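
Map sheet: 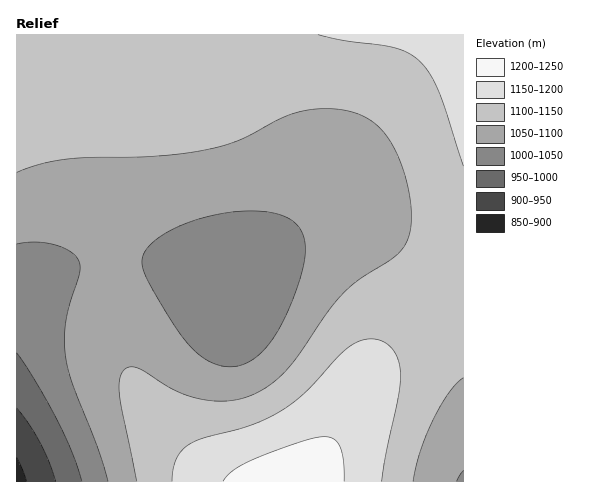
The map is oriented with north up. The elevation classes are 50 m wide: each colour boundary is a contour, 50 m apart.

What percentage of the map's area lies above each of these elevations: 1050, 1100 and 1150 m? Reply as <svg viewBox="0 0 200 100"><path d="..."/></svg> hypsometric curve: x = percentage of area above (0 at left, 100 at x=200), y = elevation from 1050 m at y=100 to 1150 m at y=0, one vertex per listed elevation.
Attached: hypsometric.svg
<svg viewBox="0 0 200 100"><path d="M167 100l-66-50-78-50"/></svg>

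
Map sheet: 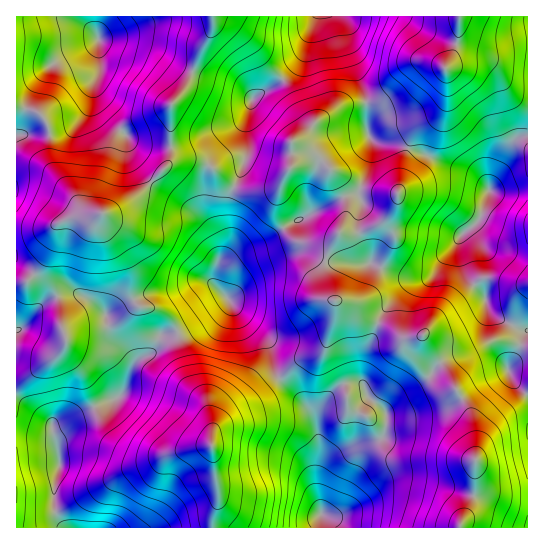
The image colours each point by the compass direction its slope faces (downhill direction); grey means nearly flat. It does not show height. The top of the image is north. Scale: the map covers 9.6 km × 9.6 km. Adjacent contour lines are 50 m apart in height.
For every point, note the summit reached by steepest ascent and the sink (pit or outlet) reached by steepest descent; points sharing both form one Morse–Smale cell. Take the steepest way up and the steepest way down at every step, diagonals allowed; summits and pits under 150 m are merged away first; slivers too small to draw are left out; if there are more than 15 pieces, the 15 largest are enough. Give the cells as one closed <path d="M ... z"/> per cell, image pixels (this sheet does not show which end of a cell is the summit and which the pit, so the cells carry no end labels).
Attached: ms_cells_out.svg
<path d="M313 156l-12 3-16 15-8 21-1 18 7 14 14 14 29 6 10-8-9 16-3 10 3 22 4 11 4 3 0 16-11 33-9 6-17 5-18 18 25 26 10 19 4-14 5-8 14-15 9-4 15 1 6 13 19 17-2 17-4 8-35 12-12 6-9 9-6 19 2 42 206 1 0-35-30 0-11-4-7-7-3-7 0-34-5-27-24-43-20-25-3-9-15 2-7-2-12-9-27-11-13-12-7-3 16-2 6-3 7-8 23-50-4-21 6-16 0-8-39-6-28-19-11-10z"/><path d="M191 160l-14 0-7 3-27 28-29 20-13 2-7 4-20 0-15 6-4 7 0 8-4 12-14 21-10 10-11 2 1 149 36 4-1-9 2-2 64-28 6-7 8-24 23-17 6-14 13-2 15-6 39-29-13-13-2-8 4-14 12-18 2-10-3-13 0-19 5-17-24-21z"/><path d="M227 299l-38 28-15 6-13 2-6 14-23 17-8 24-6 7-64 28-2 2 2 12-4-4-34-2 1 95 195-1 1-13 6-15-7-49 1-20 20-21 25-13 21-18-12-37-22-20z"/><path d="M409 148l-6 17-6 37-6 16 0 8 4 8-4 15-22 44-10 7-16 2 7 3 13 12 27 11 12 9 7 2 15-2 3 9 20 25 24 43 5 27 0 34 3 7 7 7 11 4 30 0 1-98-13-12-7-12 0-4 11-17 4-15 4-4-26-11-12-9-4-14-18-22-8-22 0-14 20-18 10-31-4-7-11-10-25-8z"/><path d="M213 16l-118 1 0 10 4 11 1 32-7 13-5 26-5 8-17 14-20 4-30 0 1 148 10-2 10-10 14-21 4-12 0-8 4-7 15-6 20 0 25-9 24-17 25-26 3-7 0-52 18-25 11-30 11-17 2-8z"/><path d="M279 379l-25 20-21 10-20 21-1 20 7 49-6 15 0 14 108 0 0-19-2-10 0-14 6-19 13-11 17-8 20-6 9-6 3-21-19-17-6-13-15-1-10 4-18 23-3 11 1 8-8-19-10-13z"/><path d="M339 16l-22 0-18 46-24 23-23 14-5 22 0 33-7 21-5 10 2 3 8 3 21 0 11-3 11-18 9-9 6-4 10-1 6 3 11 10 28 19 19 4 22 1 4-28 5-16-14-5-17-1-8-6-2-7-2-36-18-49-3-23z"/><path d="M279 185l-13 6-21 0-12-4-5 16 0 19 3 13-2 10-12 18-4 14 2 8 13 13 7 11 32 32 6 25 6 13 19-18 17-5 9-6 11-33 0-16-6-6-5-20 1-16 8-17-7 5-7 0-22-6-10-8-11-20z"/><path d="M315 16l-102 1-2 17-11 17-11 30-18 25-1 57 7-3 14 0 15 4 21 19 8 3 12-32 0-33 4-19 4-6 20-11 24-23 6-13z"/><path d="M527 16l-67 1-3 26-12 24 0 36-4 8-7 8-11 5-8 9-7 13 2 3 39 16 22 7 7 4 11 13 2-2 20-42 7-8 10-2z"/><path d="M459 16l-119 1 5 9 2 19 18 49 2 36 7 11 33 7 8-15 26-22 6-13-2-31 12-24z"/><path d="M527 136l-9 1-7 8-20 40-12 36-20 18 0 14 5 17 5 9 16 18 4 14 12 9 26 11-4 4-4 15-11 17 4 12 14 16 2-1z"/><path d="M94 16l-78 1 1 118 29 0 20-4 7-4 15-18 5-26 7-13-1-32-4-11z"/>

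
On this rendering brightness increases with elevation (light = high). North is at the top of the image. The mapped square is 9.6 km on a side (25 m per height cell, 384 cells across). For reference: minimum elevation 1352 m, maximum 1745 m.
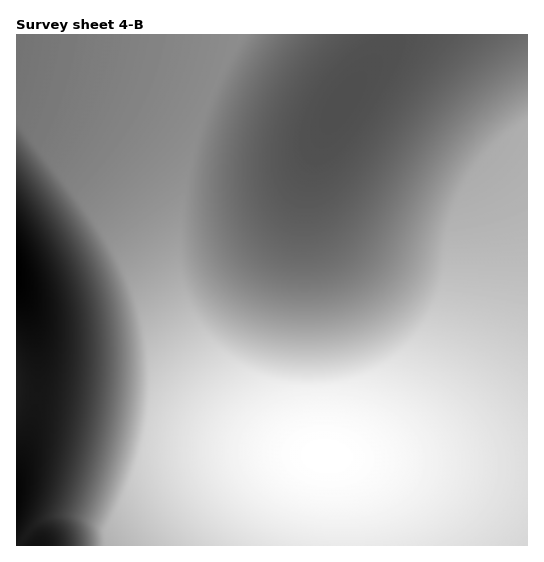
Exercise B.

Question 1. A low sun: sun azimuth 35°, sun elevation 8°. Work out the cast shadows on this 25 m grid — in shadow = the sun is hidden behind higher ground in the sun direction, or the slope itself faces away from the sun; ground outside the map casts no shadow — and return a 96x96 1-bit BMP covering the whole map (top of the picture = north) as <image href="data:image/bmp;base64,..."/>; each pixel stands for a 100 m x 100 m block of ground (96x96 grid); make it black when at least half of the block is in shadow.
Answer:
<image width="96" height="96" href="data:image/bmp;base64,Qk2+BAAAAAAAAD4AAAAoAAAAYAAAAGAAAAABAAEAAAAAAIAEAAATCwAAEwsAAAIAAAAAAAAA////AAAAAAAD/wAAAAAAAAAAAAAD/4AAAAAAAAAAAAAD/wAAAAAAAAAAAAAD/wAAAAAAAAAAAAAD/AAAAAAAAAAAAAAA4AAAAAAAAAAAAAAAAAAAAAAAAAAAAAAAAAAAAAAAAAAAAAAAAAAAAAAAAAAAAAAAAAAAAAAAAAAAAAAAAAAAAAAAAAAAAAAAAAAAAAAAAAAAAAAAAAAAAAAAAAAAAAAAAAAAAAAAAAAAAAAAAAAAAAAAAAAAAAAAAAAAAAAAAAAAAAAAAAAAAAAAAAAAAAAAAAAAAAAAAAAAAAAAAAAAAAAAAAAAAAAAAAAAAAAAAAAAAAAAAAAAAAAAAAAAAAAAAAAAAAAAAAAAAAAAAAAAAAAAAAAAAAAAAAAAAAAAAAAAAAAAAAAAAAAAAAAAAAAAAAAAAAAAAAAAAAAAAAAAAAAAAAAAAAAAAAAAAAAAAAAAAAAAAAAAAAAAAAAAAAAAAAAAAAAAAAAAAAAAAAAAAAAAAAAAAAAAAAAAAAAAAAAAAAAAAAAAAAAAAAAAAAAAAAAAAAAAAAAAAAAAAAAAAAAAAAAAAAAAAAMAAAAAAAAAAAAAAAcAAAAAAAAAAAAAAA8AAAAAAAAAAAAAAB8AAAAAAAAAAAAAAD8AAAAAAAAAAAAAAH4AAAAAAAAAAAAAAP4AAAAAAAAAAAAAAf4AAAAAAAAAAAAAA/4AAAAAAAAAAAAAB/wAAAAAAAAAAAAAD/wAAAAAAAAAAAAAH/wAAAAAAAAAAAAAH/gAAAAAAAAAAAAAP/gAAAAAAAAAAAAAf/gAAAAAAAAAAAAA//AAAAAAAAAAAAAB//AAAAAAAAAAAAAD/+AAAAAAAAAAAAAH/+AAAAAAAAAAAAAH/8AAAAAAAAAAAAAP/8AAAAAAAAAAAAAf/4AAAAAAAAAAAAA//wAAAAAAAAAAAAB//wAAAAAAAAAAAAB//gAAAAAAAAAAAAD//AAAAAAAAAAAAAD//AAAAAAAAAAAAAD/+AAAAAAAAAAAAAD/8AAAAAAAAAAAAAD/8AAAAAAAAAAAAAD/4AAAAAAAAAAAAAD/wAAAAAAAAAAAAAD/gAAAAAAAAAAAAAD/AAAAAAAAAAAAAAD/AAAAAAAAAAAAAAD+AAAAAAAAAAAAAAD8AAAAAAAAAAAAAAD4AAAAAAAAAAAAAADwAAAAAAAAAAAAAADwAAAAAAAAAAAAAADgAAAAAAAAAAAAAADAAAAAAAAAAAAAAACAAAAAAAAAAAAAAACAAAAAAAAAAAAAAAAAAAAAAAAAAAAAAAAAAAAAAAAAAAAAAAAAAAAAAAAAAAAAAAAAAAAAAAAAAAAAAAAAAAAAAAAAAAAAAAAAAAAAAAAAAAAAAAAAAAAAAAAAAAAAAAAAAAAAAAAAAAAAAAAAAAAAAAAAAAAAAAAAAAAAAAAAAAAAAAAAAAAAAAAAAAAAAAAAAAAAAAAAAAAAAAAAAAAAAAAAAAAAAAAAAAAAAAAAAAAAAAAAAAAAAAAAAAAAAAAAAAAAAAAAAAAAAAAAAAAAAAAAAAAAAAA="/>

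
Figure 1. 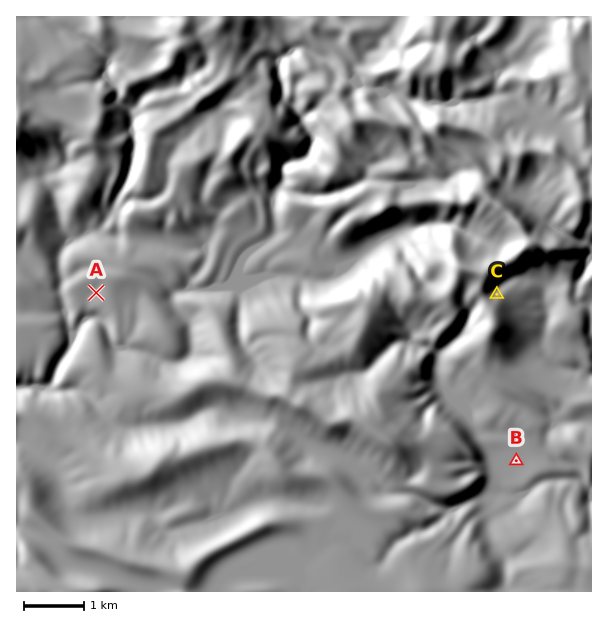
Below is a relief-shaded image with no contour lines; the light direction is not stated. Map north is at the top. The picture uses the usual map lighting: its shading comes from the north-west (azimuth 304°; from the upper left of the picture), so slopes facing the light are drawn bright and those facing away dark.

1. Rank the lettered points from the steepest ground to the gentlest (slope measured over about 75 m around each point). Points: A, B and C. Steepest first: C A B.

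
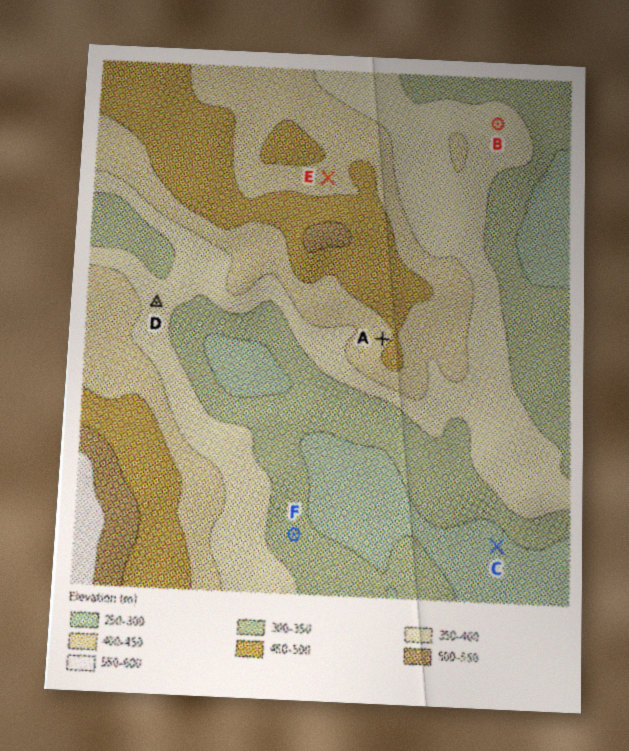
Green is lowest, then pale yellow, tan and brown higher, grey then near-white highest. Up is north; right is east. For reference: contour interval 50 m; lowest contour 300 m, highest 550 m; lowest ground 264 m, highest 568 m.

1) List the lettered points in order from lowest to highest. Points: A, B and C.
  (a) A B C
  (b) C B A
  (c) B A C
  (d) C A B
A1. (b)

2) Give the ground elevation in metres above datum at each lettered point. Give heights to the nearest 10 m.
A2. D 380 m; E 440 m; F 320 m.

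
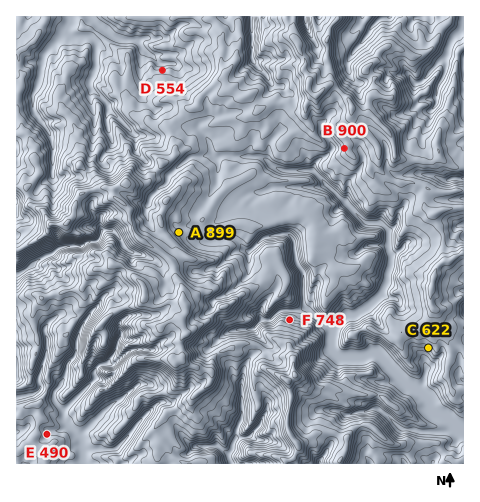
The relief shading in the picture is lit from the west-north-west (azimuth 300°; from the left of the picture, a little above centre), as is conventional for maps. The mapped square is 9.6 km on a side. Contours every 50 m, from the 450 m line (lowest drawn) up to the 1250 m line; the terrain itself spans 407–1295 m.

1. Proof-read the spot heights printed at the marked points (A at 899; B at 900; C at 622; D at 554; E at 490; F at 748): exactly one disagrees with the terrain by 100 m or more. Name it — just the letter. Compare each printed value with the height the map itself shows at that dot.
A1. F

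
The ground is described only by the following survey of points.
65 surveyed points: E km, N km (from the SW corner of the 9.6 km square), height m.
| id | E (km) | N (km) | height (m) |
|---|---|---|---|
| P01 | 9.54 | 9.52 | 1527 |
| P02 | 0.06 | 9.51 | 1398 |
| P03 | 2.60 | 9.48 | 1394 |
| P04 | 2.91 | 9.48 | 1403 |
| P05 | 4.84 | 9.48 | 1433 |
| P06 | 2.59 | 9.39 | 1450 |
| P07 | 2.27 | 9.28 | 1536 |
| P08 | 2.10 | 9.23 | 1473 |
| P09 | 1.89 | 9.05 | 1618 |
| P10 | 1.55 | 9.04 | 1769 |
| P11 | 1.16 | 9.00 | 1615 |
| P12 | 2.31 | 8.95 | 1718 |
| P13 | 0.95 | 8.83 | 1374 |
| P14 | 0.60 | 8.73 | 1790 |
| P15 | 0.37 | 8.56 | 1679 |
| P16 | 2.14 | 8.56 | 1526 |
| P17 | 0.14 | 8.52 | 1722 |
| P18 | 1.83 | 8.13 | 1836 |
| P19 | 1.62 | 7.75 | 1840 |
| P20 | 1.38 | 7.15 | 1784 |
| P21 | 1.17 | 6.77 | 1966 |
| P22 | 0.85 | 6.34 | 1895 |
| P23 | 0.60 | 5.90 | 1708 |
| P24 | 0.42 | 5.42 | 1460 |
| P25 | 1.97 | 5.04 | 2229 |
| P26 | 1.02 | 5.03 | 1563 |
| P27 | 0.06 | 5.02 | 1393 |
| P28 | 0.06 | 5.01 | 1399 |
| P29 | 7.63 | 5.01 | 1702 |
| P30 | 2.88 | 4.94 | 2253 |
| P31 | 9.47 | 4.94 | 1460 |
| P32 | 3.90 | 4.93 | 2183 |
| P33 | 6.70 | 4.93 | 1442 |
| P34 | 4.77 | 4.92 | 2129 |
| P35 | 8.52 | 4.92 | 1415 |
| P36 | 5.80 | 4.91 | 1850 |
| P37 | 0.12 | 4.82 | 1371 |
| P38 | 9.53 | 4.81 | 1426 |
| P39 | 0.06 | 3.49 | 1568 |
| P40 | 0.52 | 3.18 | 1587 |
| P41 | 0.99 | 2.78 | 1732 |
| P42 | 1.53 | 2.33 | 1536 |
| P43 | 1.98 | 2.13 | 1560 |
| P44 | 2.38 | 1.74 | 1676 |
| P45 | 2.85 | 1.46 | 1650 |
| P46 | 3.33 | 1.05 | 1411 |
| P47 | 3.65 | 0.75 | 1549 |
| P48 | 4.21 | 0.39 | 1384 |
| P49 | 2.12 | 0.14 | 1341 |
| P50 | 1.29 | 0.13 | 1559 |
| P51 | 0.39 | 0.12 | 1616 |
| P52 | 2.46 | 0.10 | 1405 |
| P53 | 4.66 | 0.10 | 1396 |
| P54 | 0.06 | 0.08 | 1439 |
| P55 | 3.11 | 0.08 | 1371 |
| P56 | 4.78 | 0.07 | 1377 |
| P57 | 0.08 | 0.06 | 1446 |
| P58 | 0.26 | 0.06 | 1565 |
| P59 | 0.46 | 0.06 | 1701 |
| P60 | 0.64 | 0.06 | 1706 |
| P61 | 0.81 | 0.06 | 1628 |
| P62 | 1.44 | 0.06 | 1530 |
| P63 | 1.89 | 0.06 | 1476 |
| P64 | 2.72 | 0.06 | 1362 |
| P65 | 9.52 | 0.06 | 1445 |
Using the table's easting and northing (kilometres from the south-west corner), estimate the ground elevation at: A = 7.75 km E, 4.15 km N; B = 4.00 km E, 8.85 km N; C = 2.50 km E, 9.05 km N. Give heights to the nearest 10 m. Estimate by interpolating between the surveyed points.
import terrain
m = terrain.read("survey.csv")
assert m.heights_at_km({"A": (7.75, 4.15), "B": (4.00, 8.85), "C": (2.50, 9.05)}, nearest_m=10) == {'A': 1650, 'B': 1380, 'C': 1640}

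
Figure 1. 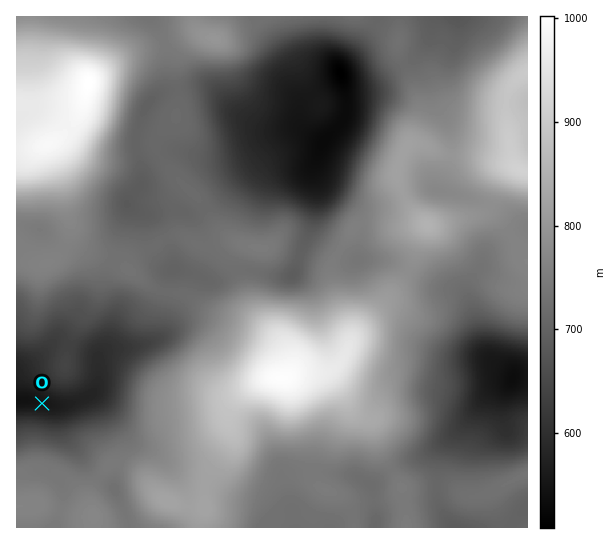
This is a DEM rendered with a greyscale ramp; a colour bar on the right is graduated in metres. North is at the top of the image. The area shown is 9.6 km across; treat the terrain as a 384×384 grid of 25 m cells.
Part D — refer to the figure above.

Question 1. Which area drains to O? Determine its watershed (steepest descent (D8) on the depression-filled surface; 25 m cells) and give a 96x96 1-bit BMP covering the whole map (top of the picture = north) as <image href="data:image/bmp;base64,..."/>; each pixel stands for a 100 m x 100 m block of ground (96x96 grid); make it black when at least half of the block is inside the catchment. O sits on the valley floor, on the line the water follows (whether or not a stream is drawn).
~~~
<image width="96" height="96" href="data:image/bmp;base64,Qk2+BAAAAAAAAD4AAAAoAAAAYAAAAGAAAAABAAEAAAAAAIAEAAATCwAAEwsAAAIAAAAAAAAA////AAAAAAAAAAAAAAAAAAAAAAAAAAAAAAAAAAAAAAAAAAAAAAAAAAAAAAAD/AAAAAAAAAAAAAB//AAD4AAAAAAAAAB//AAf4AAAAAAAAAB//AA/4AAAAAAAAAB//AB/4AAAAAAAAAB//gD/8AAAAAAAAAB//wH/8AAAAAAAAAA//wP/8AAAAAAAAAAH/4f/+AAAAAAAAAAH/////AAAAAAAAAAH/////gAAAAAAAAAH/////wAAAAAAAAAH/////4AAAAAAAAAH/////4AAAAAAAAAH/////4AAAAAAAAAH/////wAAAAAAAAAH/////wAAAAAAAAAH/////wAAAAAAAAAH/////wAAAAAAAAAH/////wAAAAAAAAAH/////4AAAAAAAAAB/////8AAAAAAAAAB/////+AAAAAAAAAB//////AAAAAAAAAA//////wAAAAAAAAA///////gAAAAAAAAf//////gAAAAAAAAf//////gAAAAAAAAf//////gAAAAAAAAf//////gAAAAAAAAP//////gAAAAAAAAP//////gAAAAAAAAP//////AAAAAAAAAH/////+AAAAAAAAAH/////8AAAAAAAAAD/////4AAAAAAAAAB/////wAAAAAAAAAA/////gAAAAAAAAAAf////AAAAAAAAAAAf///+AAAAAAAAAAAf///+AAAAAAAAAAAf///8AAAAAAAAAAAf///8AAAAAAAAAAAf///8AAAAAAAAAAAf///4AAAAAAAAAAAf///4AAAAAAAAAAA/f//4AAAAAAAAAAB8P//4AAAAAAAAAADgH//4AAAAAAAAAAGAB//8AAAAAAAAAAMAAfgYAAAAAAAAAAIAAHAAAAAAAAAAAAIAAAAAAAAAAAAAAAAAAAAAAAAAAAAAAAAAAAAAAAAAAAAAAAAAAAAAAAAAAAAAAAAAAAAAAAAAAAAAAAAAAAAAAAAAAAAAAAAAAAAAAAAAAAAAAAAAAAAAAAAAAAAAAAAAAAAAAAAAAAAAAAAAAAAAAAAAAAAAAAAAAAAAAAAAAAAAAAAAAAAAAAAAAAAAAAAAAAAAAAAAAAAAAAAAAAAAAAAAAAAAAAAAAAAAAAAAAAAAAAAAAAAAAAAAAAAAAAAAAAAAAAAAAAAAAAAAAAAAAAAAAAAAAAAAAAAAAAAAAAAAAAAAAAAAAAAAAAAAAAAAAAAAAAAAAAAAAAAAAAAAAAAAAAAAAAAAAAAAAAAAAAAAAAAAAAAAAAAAAAAAAAAAAAAAAAAAAAAAAAAAAAAAAAAAAAAAAAAAAAAAAAAAAAAAAAAAAAAAAAAAAAAAAAAAAAAAAAAAAAAAAAAAAAAAAAAAAAAAAAAAAAAAAAAAAAAAAAAAAAAAAAAAAAAAAAAAAAAAAAAAAAAAAAAAAAAAAAAAAAAAAAAAAAAAAAAAAAAAAAAAAAAAAAAAAAAAAAAAAAAAAAAAAAAAAAAAAAAAAAAAAAAAAAAAAAAAAAAAAAAAAAAAAAAAAAAAAAAAAAAAAAAAAAAAAAAAA="/>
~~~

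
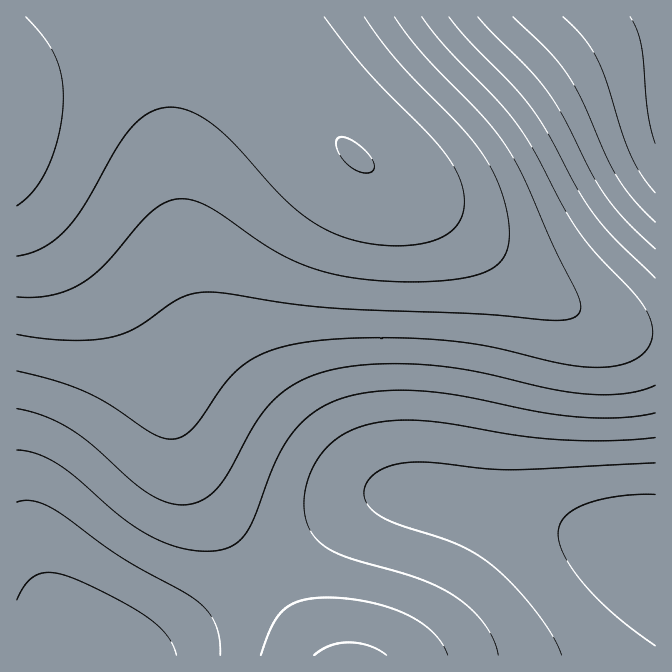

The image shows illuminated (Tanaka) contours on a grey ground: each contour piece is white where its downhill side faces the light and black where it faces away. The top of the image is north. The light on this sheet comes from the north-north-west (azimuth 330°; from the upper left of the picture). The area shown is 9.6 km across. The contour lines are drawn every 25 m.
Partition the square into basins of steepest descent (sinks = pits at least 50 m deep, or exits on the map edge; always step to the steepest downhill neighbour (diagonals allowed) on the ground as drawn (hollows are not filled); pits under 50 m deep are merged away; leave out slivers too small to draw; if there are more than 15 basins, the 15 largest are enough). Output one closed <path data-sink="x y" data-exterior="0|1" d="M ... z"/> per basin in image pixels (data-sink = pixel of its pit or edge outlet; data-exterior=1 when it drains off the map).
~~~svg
<path data-sink="655 555" data-exterior="1" d="M234 16l-218 1 0 168 80 83 27 32 15 22 20 40 8 25 3 20 14 48 26 50 27 39 86 112 333 0 1-323-41-5-26-10-22-12-47-32-88-68-72-45-24-24-60-74-40-41z"/><path data-sink="655 17" data-exterior="1" d="M655 16l-420 0-1 2 42 45 60 74 31 29 65 40 88 68 47 32 22 12 26 10 27 5 13 0z"/><path data-sink="87 655" data-exterior="1" d="M17 186l-1 469 304 1-9-16-75-96-42-64-16-40-12-53-8-25-20-40-15-22-27-32z"/>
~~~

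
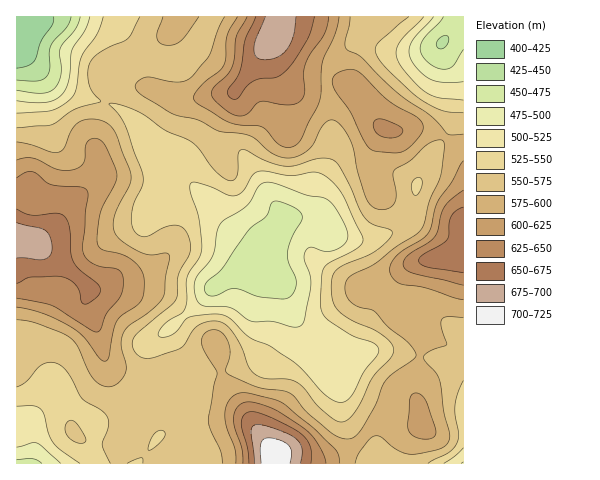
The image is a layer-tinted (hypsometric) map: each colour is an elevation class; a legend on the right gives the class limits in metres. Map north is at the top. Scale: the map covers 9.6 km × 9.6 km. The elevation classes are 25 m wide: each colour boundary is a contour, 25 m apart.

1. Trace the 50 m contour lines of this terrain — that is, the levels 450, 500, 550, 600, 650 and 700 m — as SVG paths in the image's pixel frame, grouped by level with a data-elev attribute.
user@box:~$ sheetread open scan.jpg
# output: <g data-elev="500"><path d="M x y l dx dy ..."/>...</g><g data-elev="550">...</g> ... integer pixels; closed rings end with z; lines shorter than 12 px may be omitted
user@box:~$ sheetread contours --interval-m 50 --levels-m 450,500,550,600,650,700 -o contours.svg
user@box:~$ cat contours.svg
<g data-elev="450"><path d="M439 49l-3-4 2-5 4-4 5 0 2 3-2 6-3 3z"/><path d="M71 17l-4 10-16 19-2 7 1 16-3 7-4 3-5 2-21-1"/></g><g data-elev="500"><path d="M17 447l15-4 4 0 25 20"/><path d="M293 327l-21-6-21 0-16-11-7-3-25-1-5-5-3-8 1-14 17-23 4-24 3-8 5-4 21-14 5-6 7-13 7-5 9 1 32 12 21 4 10 12 10 21-1 10-10 8-10 1-15-4-6 4-1 7 6 19 0 14-6 31-4 4z"/><path d="M463 82l-18 0-13-2-12-8-9-13-2-9 2-8 23-25"/><path d="M90 17l-5 14-13 19-3 30-6 14-7 5-9 3-14 1-16-2"/></g><g data-elev="550"><path d="M127 463l14-5 2 1 0 4"/><path d="M428 463l21-11 8-10 2-8-4-18 0-11 3-12 5-13"/><path d="M148 450l2-8 4-8 5-3 5 0 1 3-3 6-8 8z"/><path d="M76 442l7 1 3-2 0-2-9-15-3-3-4-1-4 5-1 7 4 6z"/><path d="M339 422l-7-4-12-10-15-19-8-7-10-3-23-1-10-4-5-7-7-19-7-13-7-9-7-4-11-1-11 4-6 6-10 15-7 4-28 8-7-1-6-4-3-10 4-8 35-29 5-7 2-23 11-21 1-11-4-13-7-5-13 1-21 10-6-2-5-5-3-8 1-12 3-9 7-15 1-11-18-50-7-11-9-10 1-1 12 2 15 6 28 19 26 11 8 7 16 23 8 7 6 3 5-1 3-4 1-22 4-4 4 0 21 11 17 5 11 0 24-8 14 2 4 4 5 7 18 38 5 10 7 5 16 5 4 2 0 4-2 3-11 11-11 6-27 12-6 4-3 6 0 20 2 7 3 5 13 10 22 10 10 6 8 7 4 7-4 9-18 20-11 24-7 12-8 7z"/><path d="M17 387l9-5 12-14 5-4 10-2 9 4 8 10 12 22 19 12 6 7 1 9-6 19 8 18"/><path d="M414 195l-2-5 0-7 3-4 5-1 2 3-1 7-3 6z"/><path d="M463 113l-19-2-22-10-31-28-13-16-3-8 3-6 31-26"/><path d="M140 17l-12 22-27 13-7 5-4 6-2 10 1 11 3 8 9 10-26 7-23 16-35 3"/></g><g data-elev="600"><path d="M340 463l-2-9-4-6-20-20-29-23-11-6-31-6-7 1-5 4-4 6-2 8 1 14 9 25 1 12"/><path d="M422 439l11-1 2-3 1-4-10-31-5-5-5-2-4 2-2 4-2 28 4 8z"/><path d="M17 307l28 7 26 13 13 10 15 21 6 3 4-4 4-23 3-12 6-7 14-9 5-5 3-7 0-10-2-12-8-10-12-8-19-4-5-6-1-9 3-22 15-28 2-9-2-10-9-18-4-7-7-3-7 3-3 5-1 16-4 5-7 3-16-1-25-11-7 0-8 2"/><path d="M463 161l-11 21-15 20-9 31-6 6-24 16-7 8-1 7 2 7 7 6 25 4 39 13"/><path d="M382 152l16 1 9-4 15-16 1-6-1-4-6-7-29-17-29-27-8-3-12 4-4 3-2 4 3 10 15 22 17 34 5 4z"/><path d="M237 17l-10 18-1 24-2 7-4 5-21 17-5 7 0 4 4 5 31 18 9 3 19 1 6 1 15 17 10 4 6-2 6-5 18-37 3-10 1-32 13-28 4-17"/></g><g data-elev="650"><path d="M311 463l-1-16-3-7-5-5-9-7-20-10-21-6-8 2-3 9 7 26 1 14"/><path d="M17 283l14-6 25-1 8 1 7 4 6 5 3 6 1 9 3 3 4 0 7-5 6-8-4-7-17-14-7-8-2-10-1-24-6-12-8-3-25 2-14-6"/><path d="M463 207l-8 4-4 6-2 19-3 5-23 14-4 5 1 4 7 3 36 6"/><path d="M256 17l-11 23-5 31-13 20 2 5 5 3 4-1 8-11 7-6 7-2 17-2 10-8 8-10 13-20 6-22"/></g><g data-elev="700"><path d="M290 463l2-10-3-7-9-6-11-2-5 1-3 5 0 19"/></g>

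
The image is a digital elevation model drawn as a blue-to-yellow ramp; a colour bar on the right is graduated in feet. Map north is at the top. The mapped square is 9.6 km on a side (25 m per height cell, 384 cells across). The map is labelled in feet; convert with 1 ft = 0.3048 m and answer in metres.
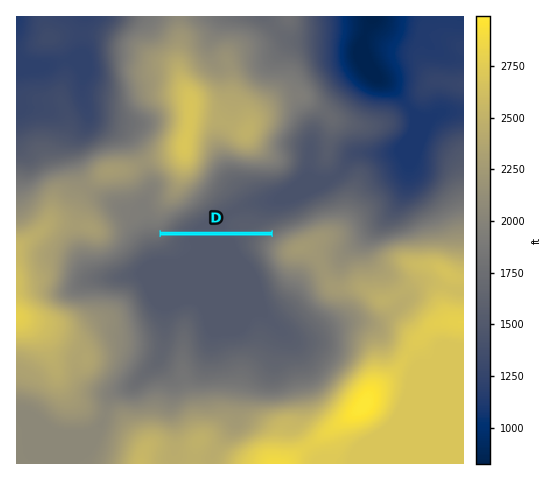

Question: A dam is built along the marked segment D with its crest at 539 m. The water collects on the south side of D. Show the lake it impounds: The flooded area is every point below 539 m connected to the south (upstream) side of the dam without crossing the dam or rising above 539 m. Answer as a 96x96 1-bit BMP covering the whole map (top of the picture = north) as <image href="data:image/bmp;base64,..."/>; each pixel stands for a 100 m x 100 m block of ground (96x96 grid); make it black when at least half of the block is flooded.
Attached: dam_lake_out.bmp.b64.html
<image width="96" height="96" href="data:image/bmp;base64,Qk2+BAAAAAAAAD4AAAAoAAAAYAAAAGAAAAABAAEAAAAAAIAEAAATCwAAEwsAAAIAAAAAAAAA////AAAAAAAAAAAAAAAAAAAAAAAAAAAAAAAAAAAAAAAAAAAAAAAAAAAAAAAAAAAAAAAAAAAAAAAAAAAAAAAAAAAAAAAAAAAAAAAAAAAAAAAAAAAAAAAAAAAAAAAAAAAAAAAAAAAAAAAAAAAAAAAAAAAAAAAAAAAAAAAAAAAAAAAAAAAAAAAAAAAAAAAAAAAAAAAAAAAAAAAAAAAAAAAAAAAAAAAAAAAAAAAAAAAAAAAAAAAAAAAAAAAAAAAAAAAAAAAAAAAAAAAAAAAAAAAAAAAAAAAAAABwAAAPwAAAAAAAAAB+AAAf4AAAAAAAAAA/gfw//gAAAAAAAAA/w////wAAAAAAAAAfx////4AAAAAAAAAfx////8AAAAAAAAAP7////+AAAAAAAAAP/////+AAAAAAAAAP/////+AAAAAAAAAP/////+AAAAAAAAAP/////+AAAAAAAAAf/////+AAAAAAAAAf/////8AAAAAAAAAf/////4AAAAAAAAA//////wAAAAAAAAA//////gAAAAAAAAA//////AAAAAAAAAB/////+AAAAAAAAAB/////8AAAAAAAAAD/////4AAAAAAAAB//////gAAAAAAAAP//////AAAAAAAAAf//////AAAAAAAAAf/////+AAAAAAAAAH/////+AAAAAAAAAB/////8AAAAAAAAAAf////8AAAAAAAAAAH////4AAAAAAAAAAD////4AAAAAAAAAAB////4AAAAAAAAAAA////4AAAAAAAAAAAf///8AAAAAAAAAAAAAAAAAAAAAAAAAAAAAAAAAAAAAAAAAAAAAAAAAAAAAAAAAAAAAAAAAAAAAAAAAAAAAAAAAAAAAAAAAAAAAAAAAAAAAAAAAAAAAAAAAAAAAAAAAAAAAAAAAAAAAAAAAAAAAAAAAAAAAAAAAAAAAAAAAAAAAAAAAAAAAAAAAAAAAAAAAAAAAAAAAAAAAAAAAAAAAAAAAAAAAAAAAAAAAAAAAAAAAAAAAAAAAAAAAAAAAAAAAAAAAAAAAAAAAAAAAAAAAAAAAAAAAAAAAAAAAAAAAAAAAAAAAAAAAAAAAAAAAAAAAAAAAAAAAAAAAAAAAAAAAAAAAAAAAAAAAAAAAAAAAAAAAAAAAAAAAAAAAAAAAAAAAAAAAAAAAAAAAAAAAAAAAAAAAAAAAAAAAAAAAAAAAAAAAAAAAAAAAAAAAAAAAAAAAAAAAAAAAAAAAAAAAAAAAAAAAAAAAAAAAAAAAAAAAAAAAAAAAAAAAAAAAAAAAAAAAAAAAAAAAAAAAAAAAAAAAAAAAAAAAAAAAAAAAAAAAAAAAAAAAAAAAAAAAAAAAAAAAAAAAAAAAAAAAAAAAAAAAAAAAAAAAAAAAAAAAAAAAAAAAAAAAAAAAAAAAAAAAAAAAAAAAAAAAAAAAAAAAAAAAAAAAAAAAAAAAAAAAAAAAAAAAAAAAAAAAAAAAAAAAAAAAAAAAAAAAAAAAAAAAAAAAAAAAAAAAAAAAAAAAAAAAAAAAAAAAAAAAAAAAAAAAAA="/>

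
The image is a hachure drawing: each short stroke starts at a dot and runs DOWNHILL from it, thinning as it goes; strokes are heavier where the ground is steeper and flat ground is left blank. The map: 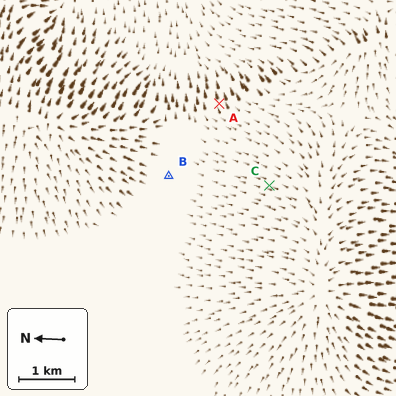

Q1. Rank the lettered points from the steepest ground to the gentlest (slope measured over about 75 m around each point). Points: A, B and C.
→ A C B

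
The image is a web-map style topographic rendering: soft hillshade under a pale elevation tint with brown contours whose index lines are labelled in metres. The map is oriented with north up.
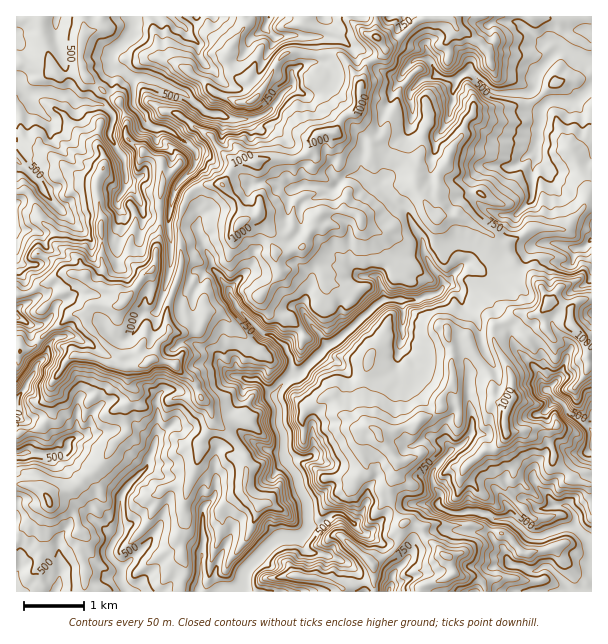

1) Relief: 420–1130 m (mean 710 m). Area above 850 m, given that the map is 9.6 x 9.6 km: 19.8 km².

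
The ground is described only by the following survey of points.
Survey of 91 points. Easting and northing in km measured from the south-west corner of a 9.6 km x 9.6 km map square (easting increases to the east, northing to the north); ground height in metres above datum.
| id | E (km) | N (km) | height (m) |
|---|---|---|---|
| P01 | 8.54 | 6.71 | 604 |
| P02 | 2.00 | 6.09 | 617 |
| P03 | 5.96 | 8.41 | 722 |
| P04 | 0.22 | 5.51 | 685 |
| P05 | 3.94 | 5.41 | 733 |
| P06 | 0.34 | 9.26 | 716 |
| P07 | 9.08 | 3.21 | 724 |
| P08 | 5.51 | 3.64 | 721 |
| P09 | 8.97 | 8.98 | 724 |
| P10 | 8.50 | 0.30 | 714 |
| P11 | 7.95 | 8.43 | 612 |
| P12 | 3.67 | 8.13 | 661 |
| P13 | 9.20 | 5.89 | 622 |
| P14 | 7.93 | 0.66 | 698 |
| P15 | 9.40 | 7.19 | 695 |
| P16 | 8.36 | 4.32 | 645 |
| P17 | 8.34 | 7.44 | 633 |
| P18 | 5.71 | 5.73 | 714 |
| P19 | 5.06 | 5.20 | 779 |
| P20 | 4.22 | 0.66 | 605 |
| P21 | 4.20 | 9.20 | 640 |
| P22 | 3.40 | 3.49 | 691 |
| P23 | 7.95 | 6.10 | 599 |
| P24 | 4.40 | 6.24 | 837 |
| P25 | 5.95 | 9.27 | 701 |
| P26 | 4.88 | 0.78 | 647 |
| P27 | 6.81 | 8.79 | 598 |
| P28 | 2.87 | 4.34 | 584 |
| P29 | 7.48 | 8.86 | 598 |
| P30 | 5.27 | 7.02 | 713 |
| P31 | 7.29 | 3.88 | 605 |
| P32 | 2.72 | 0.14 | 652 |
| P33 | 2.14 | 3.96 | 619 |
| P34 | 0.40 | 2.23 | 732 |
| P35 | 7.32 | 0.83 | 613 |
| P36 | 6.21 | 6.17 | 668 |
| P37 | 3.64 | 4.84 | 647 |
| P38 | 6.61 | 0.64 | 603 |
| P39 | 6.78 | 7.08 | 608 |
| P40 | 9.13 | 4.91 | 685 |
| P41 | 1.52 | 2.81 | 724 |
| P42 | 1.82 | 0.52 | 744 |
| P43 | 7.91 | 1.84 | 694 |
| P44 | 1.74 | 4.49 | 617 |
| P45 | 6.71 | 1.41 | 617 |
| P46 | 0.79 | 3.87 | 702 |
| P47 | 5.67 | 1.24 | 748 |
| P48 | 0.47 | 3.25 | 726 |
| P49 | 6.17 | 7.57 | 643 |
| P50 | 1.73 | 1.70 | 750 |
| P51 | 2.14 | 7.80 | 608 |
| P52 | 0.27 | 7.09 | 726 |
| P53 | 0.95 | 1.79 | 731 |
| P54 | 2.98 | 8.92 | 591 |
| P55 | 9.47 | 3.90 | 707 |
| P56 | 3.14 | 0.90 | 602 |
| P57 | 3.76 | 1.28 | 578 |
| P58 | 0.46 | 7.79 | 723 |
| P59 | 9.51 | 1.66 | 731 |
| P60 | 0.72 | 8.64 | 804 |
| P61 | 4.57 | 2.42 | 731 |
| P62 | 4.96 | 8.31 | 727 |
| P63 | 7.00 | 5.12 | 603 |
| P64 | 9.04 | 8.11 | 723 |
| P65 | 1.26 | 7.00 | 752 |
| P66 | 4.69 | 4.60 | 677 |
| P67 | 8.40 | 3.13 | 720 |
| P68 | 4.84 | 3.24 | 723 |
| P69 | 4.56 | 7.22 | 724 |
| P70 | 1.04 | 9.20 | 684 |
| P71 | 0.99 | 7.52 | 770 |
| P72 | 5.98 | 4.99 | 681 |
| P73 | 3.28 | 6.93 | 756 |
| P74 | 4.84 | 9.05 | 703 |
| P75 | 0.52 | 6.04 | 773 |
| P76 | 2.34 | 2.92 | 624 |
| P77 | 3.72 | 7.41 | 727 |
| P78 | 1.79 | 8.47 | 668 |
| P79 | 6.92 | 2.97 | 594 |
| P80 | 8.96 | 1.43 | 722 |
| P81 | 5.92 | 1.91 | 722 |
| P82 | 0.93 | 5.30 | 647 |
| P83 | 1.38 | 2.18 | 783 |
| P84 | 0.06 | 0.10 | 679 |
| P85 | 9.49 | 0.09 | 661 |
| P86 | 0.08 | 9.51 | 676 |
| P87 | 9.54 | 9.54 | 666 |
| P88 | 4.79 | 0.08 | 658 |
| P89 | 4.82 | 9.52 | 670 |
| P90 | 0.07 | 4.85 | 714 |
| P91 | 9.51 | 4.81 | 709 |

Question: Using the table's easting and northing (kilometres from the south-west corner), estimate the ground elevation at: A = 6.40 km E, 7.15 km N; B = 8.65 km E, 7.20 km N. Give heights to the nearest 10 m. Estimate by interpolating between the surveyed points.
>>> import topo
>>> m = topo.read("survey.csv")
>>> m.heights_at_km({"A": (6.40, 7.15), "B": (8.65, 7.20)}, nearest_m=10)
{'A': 630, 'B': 620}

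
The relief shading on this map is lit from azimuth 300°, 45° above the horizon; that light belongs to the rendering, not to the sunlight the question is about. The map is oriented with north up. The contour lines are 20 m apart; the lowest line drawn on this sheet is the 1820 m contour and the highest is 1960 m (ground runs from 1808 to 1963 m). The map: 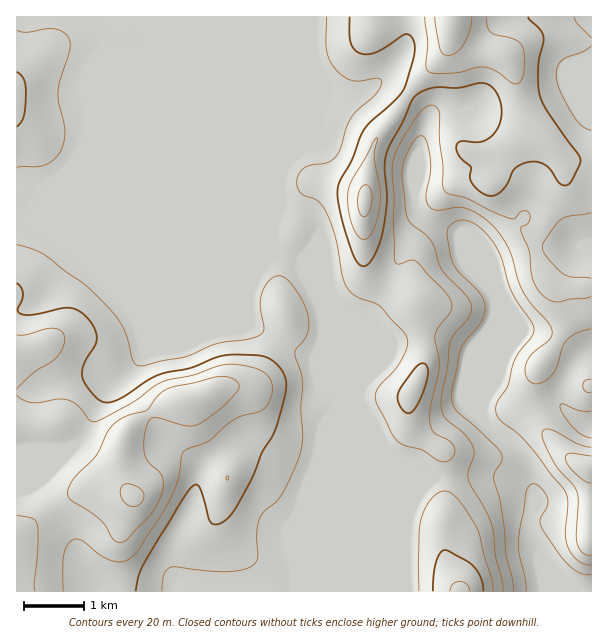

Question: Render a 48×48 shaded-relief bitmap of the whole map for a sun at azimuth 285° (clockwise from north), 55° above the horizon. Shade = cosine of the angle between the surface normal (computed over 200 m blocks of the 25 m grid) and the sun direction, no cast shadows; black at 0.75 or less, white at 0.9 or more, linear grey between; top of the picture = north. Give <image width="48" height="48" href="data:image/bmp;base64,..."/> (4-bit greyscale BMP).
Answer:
<image width="48" height="48" href="data:image/bmp;base64,Qk32BAAAAAAAAHYAAAAoAAAAMAAAADAAAAABAAQAAAAAAIAEAAATCwAAEwsAABAAAAAAAAAAAAAAABEREQAiIiIAMzMzAERERABVVVUAZmZmAHd3dwCIiIgAmZmZAKqqqgC7u7sAzMzMAN3d3QDu7u4A////AGZUVmdlRGd3d3d3d3d3d3eKupYgATV3dmVUVmdlRGd3d3d2d3d3d3eKuoYxETZ3d1VEVndkI1d3dmZmd3d3d3eKqXYxEkaJmFVEV4hjEld3ZmZmd3d3d3eJqGVBElebulVVZ4h0EUd3ZlZmd3d3d3eJmGVCE1eby2ZVZ4h1ICWIdVVmd3d3d3eJp2VCI2ibzHdmd4iGMAR4dUVmZ3d3d3d5qGRDNGebzIiIeIiHQQJohkRWZnd3d3d4mGRERGebzHiZmIiHYxFYlkNVVnd3d3d3iGRERWeau3eJqYh2ZTJIl0RVVnd3d3d3d1RFVWiqqXd4mpl1VVRHiGRVVWd3d3d3dlRFVWm7mXd3iap1RVVVd2ZVVWd3d3d3d1NFVoq6h3d3eKuVRWZlVWZlVWd3d3h2dlRFZ5qXZXd2ZpumRWdkRFZVRWd3d4l1VVRWeJh1VXeHZnq5dndlRFVTNWZ3d5l0M0V4iIdlZneHZWirqYdlRFVCJGd3eJlzEUZ4mHZnd2d3ZVebzKmHZVVCJGd3eKqEADZ4mXZXiGZmZVZ5u7qph2ZTI1d3eJqmECZ3mpZWiWZlVWZniamrqHZURGd3d4qoMBV3i6dFeGZlRWZVeIiaqYdlVWd3d3ipQBV3irlUVndlRVVVZ3d4mIh3Zmd3d3iYUhRneKqFRYiGVVVWd3d3d3iIdVZ3d3iHUyJXd5qXVIiHZVVWd3d3d3eIdVZ3d4iHVDI2d4qXZneIdlZnd3d3d3iZdVZ3d4iHVUMleKmHZmZ3dmZ3d3d3d3iYZWd3d3iHZUM1iql3d2Zndmd3d3d3d3eIZneIdmiHVERXm6h3d2ZmZ3d3d3d3d3d3dneJhVeGU0V3q6h2d3Zmd3d3d3d3d3d3d3eahUZ2Q0Z4q6dmZ3d3d3d3d3d3d3d3dnebhDVmQ1d4qpdlZ3d3d3d3d3d3d3d3dmerkxNWRFeJqYdVZnd3d3d3d3d3d3d3d2i8kwFGVFeJmHdlVnd3d3d3d3d3d3d3d3i8owBGdVeId3d2Znd3d3d3d3d3d3d3d3m9owA3h2eHVWd3Znd3d3d3d3d3d3d3eHm8tAA4qYiHVWeHZXd3d3d3d3d3d3d3eIistQBIq5iHZWeHZXZmd3d3d3d3d3d3eIictgA3q6h3dmd3ZmZmZ3d3d3d3d3d3d3ebxxAnq6h3d2d2ZmZlZ3d3d3d3d3d3d3eKyTAWq5h4h3dlVmZWZ3d3d3d3d3d3d3d5u3EEmpeJmHZVVlVWZ3d3d3d3d3d3d3d4m6YTeYeJmHZVZlVWZ3d3d3d3d3d3d3d3ialTV3d5mGVFZ1VWZ3d3d3d3d3d3d3d3eJqFVmZ4l1RGd1VWZ3d3d3d3d3d3d3d3d4qoZVVnh0NGd2ZWZ3d3d3d3d3d3d3eHdmiqhlVXdjJGd3dmZnd3d3d3d3d3d3iIdlebuFVndTJFZ3d2Znd3d3d3d3d3d3iZhlWLyVRndkRFZnd3d3d3d3d3d3d3d3ial1V6ymNGdmVVZnd3d3d3d3d3d3d3d3iamGV6ymMkZmZVZg=="/>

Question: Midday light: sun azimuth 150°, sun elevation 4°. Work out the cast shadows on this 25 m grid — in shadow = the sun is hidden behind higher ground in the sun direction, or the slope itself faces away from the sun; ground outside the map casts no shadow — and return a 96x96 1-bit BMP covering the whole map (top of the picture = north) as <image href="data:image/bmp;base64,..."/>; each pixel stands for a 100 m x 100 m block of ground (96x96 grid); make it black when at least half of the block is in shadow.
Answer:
<image width="96" height="96" href="data:image/bmp;base64,Qk2+BAAAAAAAAD4AAAAoAAAAYAAAAGAAAAABAAEAAAAAAIAEAAATCwAAEwsAAAIAAAAAAAAA////AAAAAAAAAAAAAAAAAAAAAAAAAAAAAAAAAAAAAAAAAAAAAAAAAAAAAAAAAAAAAAAAAAAAAAAAAAAAAAAAAAAAAAAAAAAAAAAAAAAAAAAAAAAAAAAAAAAAAAAAAAAAAAAAAAAAAAAAAAAAAAAAAAAAAAAAAAAAAAAAAAAAAAAAAAAAAAAAAAAAAAAAAAAAAAAAAAAAAAAAAAAAAAAAAAAAAAAAAAAAAAAAAAAAAAAAAAAAAAAAAAAAAAAAAAAAAAAAAAAAAAAAAAAAAAAAAAAAAAAAAAAAAAAAAAAAAAAAAAAAAAAAAAAAAAAAAAAAAAAAAAAAAAAAAAAAAAAAAAAAAAAAAAAAAAAAAAAAAAAAAAAAAAAAAAAAAAMAAAAAAAAAAAAAAAcAAAAAAAAAAAAAAA8AAwAAAAAAAAAAAA8AA4AAAAAAAAAAAA4AB8AAAAAAAAAAAAwAB+AAAAAAAAAAAAAAB/AAAAAAAAAAAAAAB/gAAAAAAAAAAAAAB/wAAAAAAAAAAAAAB/8AAAAAAAAAAAAAB//4AAAAAAAAAAAAB///AAAAAAAAAAAAA///wAAAA4AAAAAAAH//4AAAA8AAAAAAAD///gAAAcAAAAAAAB///wAAAMAAHAAAAB///4AAAAAAHgAAAB///wAAAAAAHwAAAA///gAAAAAAHwAAAAf/+AAAAAAADwAgAAA/wAAAAAAABgB4AAAAAAAAAAAAAAA8AAAAAAAAAAAAAAAIAAAAAAAAAAAAAAAAAAAAAAAAAAAAAAAAAAAAAAAAAAAAAAAAAAAAAAAAAAAAAAAAAAAAAAAAAAAAAAAAAAAAAAAAAAAAAAAAAAAAAAAAAAAAAAAAAAAAAAAAAAAAAAAAAAAAAAAAAAAAAAAAAAAAAAAAAAAAAAAAAAAAAAAAAAAAAAAAAAAAAAAAAAAAAAAAAAAAAAAAAAAAAAAAAAAAAAAAAAAAAAAAAAAAAAAAAAAAAAAAAAAAAAAAAAAAAAAAAAAAAAAAAAAAAAAAAAAAAAAAAAAAAAAAAAAAAAAAAAAAAAAAAAAAAAAAAAAAAAAAAAAAAAABgAAAAAAAAAAAAAADgAAAAAAAAAAAAAADwAAAAAAAAAAAAAAHwAAAAAAAAAAAAAAHwAAAAAAAAAAAAAAPwAAAAAAAAAAAAAAPwAAAAAAAAAAAAAAPwAAAAAAAAAAAAAAHwAAAAAAAAAAAAAAH4AAAAAAAAAAAAAAB8AAAAAAAAAAAAAAA8AAAAAAAAAAAAAAA+AAAAAAAAAAAAAAA/AAAAAAAAAAAAAAA/gAAAAAAAAAAAAAAfgAAAAAAAAAAAAAAHgAAAAAAAAAAAAAABAAAAAAAAAAAAAAAAAAAAAAAAAAAAAAAAAAAAAAAAAAAAAAAAAAAAAAAAAAAAAAAAAAAAAAAAAAAAAAAAAAAAAAAAAAAAAAAAAAAAAAAAAAAAAAAAAAAAAAAAAAAAAAAAAAAAAAAAAAAAAAAAAAAAAAAAAAAAAAAAAAAAAAAAAAAAAAAAAAAAAAAAAAAAAAAAAAAAAA="/>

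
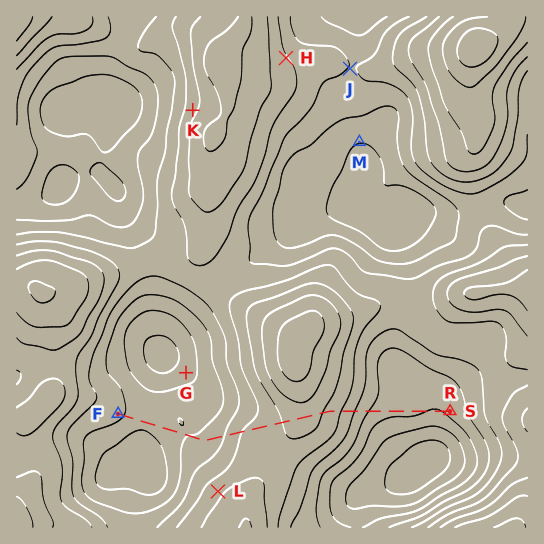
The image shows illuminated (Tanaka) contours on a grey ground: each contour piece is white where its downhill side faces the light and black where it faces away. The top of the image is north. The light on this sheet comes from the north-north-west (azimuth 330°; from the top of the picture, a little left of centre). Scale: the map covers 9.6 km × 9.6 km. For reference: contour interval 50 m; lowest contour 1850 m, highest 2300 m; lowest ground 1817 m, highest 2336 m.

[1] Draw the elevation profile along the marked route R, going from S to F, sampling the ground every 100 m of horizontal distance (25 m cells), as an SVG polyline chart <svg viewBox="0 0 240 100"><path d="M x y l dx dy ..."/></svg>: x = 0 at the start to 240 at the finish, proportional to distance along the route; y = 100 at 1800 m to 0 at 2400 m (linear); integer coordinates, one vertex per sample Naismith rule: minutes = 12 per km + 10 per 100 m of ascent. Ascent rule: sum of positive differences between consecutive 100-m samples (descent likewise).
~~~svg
<svg viewBox="0 0 240 100"><path d="M0 73l4 1 4 1 3 1 4-1 4-1 4-1 3 0 4 0 4 0 4 0 3 0 4-1 4-1 4-2 4-2 3-2 4-4 4-3 4-4 3-3 4-3 4-2 4-2 4-2 3-2 4-2 4 0 4 0 3 0 4 1 4 2 4 1 3 2 4 1 4 1 4 1 4 1 3 0 4 1 4 2 4 2 3 3 4 3 4 2 4 2 3 1 4 1 4 1 4 1 4 0 3 0 4 0 4 1 4 2 3 1 4 1 4 1 4 0 4 0 3-1 4-2 4-2 4-2 2-1"/></svg>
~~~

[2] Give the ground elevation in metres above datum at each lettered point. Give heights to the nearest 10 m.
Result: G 1930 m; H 2110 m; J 2050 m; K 2130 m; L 2140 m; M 1950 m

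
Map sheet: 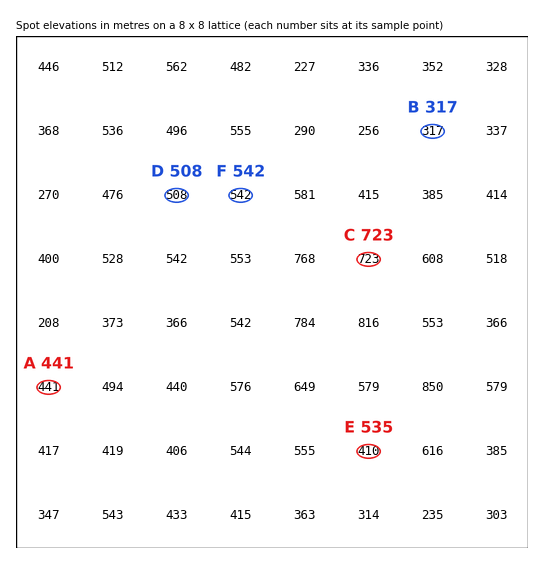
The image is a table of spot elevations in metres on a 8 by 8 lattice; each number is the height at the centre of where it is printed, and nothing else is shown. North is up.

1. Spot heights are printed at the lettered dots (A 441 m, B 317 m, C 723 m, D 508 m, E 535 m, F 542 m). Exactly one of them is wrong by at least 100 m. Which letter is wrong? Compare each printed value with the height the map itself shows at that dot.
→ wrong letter E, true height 410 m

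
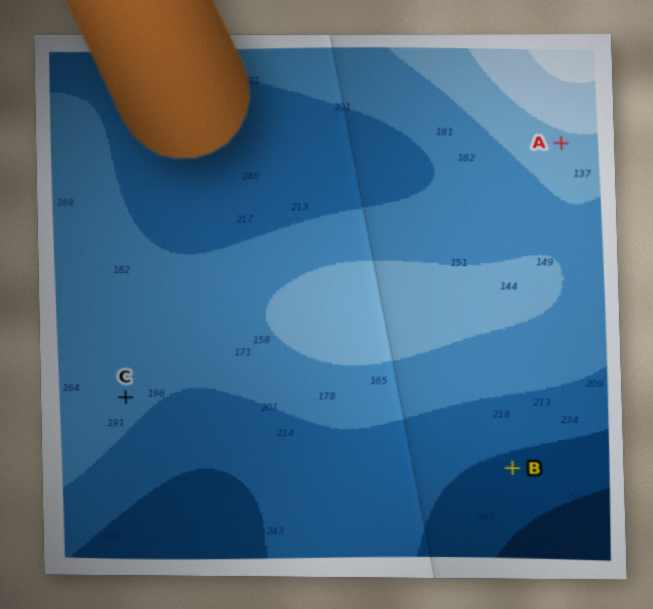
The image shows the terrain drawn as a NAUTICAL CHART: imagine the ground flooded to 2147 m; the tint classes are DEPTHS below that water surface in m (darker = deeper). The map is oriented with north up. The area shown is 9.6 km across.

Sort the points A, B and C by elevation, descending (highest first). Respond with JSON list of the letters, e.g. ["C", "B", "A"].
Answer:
["A", "C", "B"]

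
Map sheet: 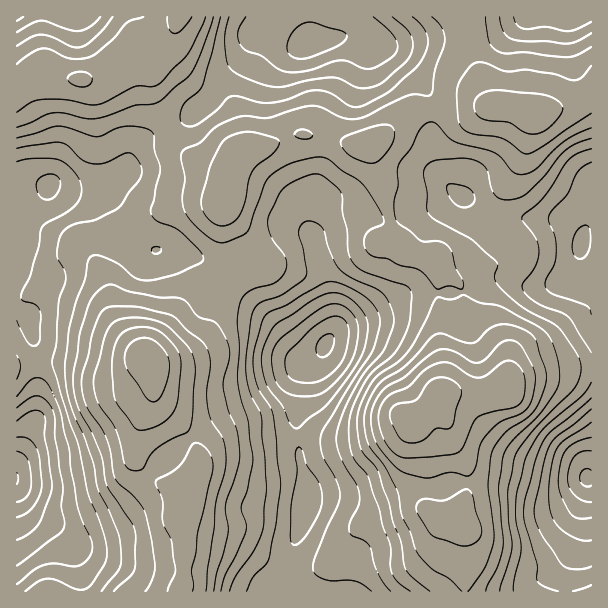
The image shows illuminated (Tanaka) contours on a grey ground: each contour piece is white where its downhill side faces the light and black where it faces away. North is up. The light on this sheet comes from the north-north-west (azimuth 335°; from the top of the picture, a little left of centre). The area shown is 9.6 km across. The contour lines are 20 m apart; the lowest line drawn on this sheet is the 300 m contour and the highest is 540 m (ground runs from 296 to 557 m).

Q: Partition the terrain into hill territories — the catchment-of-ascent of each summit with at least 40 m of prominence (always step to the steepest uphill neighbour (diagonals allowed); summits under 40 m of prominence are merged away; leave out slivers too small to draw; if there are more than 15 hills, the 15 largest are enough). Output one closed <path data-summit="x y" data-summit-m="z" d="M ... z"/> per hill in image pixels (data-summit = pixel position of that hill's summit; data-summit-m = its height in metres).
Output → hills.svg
<path data-summit="536 117" data-summit-m="511" d="M591 16l-243 0 0 11-4 6-5 4-12 3-31 2-21-10-20 2-13 23-22 21-10 21-10 10-17 12-40 18-10 8-5 12 0 14-2 7-12 16-12 4 5 0 3 4 12 23 12 11 16 10 20 2 18 4 25 11 5 0 22-12 11 0 9-3 22-14 26-2 5 6 13 39 8 38-1 17 11-9 61-30 53-1 15-5 13-9 9-3 32 9 18 0 22-6 10-11 5-29 10-3z"/><path data-summit="147 360" data-summit-m="557" d="M128 170l-17 0-10 4-17 8-16 4-52-3 0 408 337 1 7-22 0-19-10-9-36-14-8-7-2-5 3-13 0-20-9-36 0-51 2-13 4-12 16-18-14 2-9-5-31-36-35-24-13-17-14-13-34-10-17 0-19-12-12-11-12-23-3-4-5 0 6-1 8-5 11-17z"/><path data-summit="413 425" data-summit-m="550" d="M308 234l-21 1-27 15-24 4-18 11-8-1 21 26 35 24 31 36 9 5 16-4-18 20-4 12-2 13 0 51 9 36 0 20-3 13 2 5 8 7 36 14 10 9 0 19-6 21 210 1 1-17 17-38 0-22 6-21 0-15 4-2 0-238-7-1-3 2-5 29-10 11-22 6-18 0-32-9-9 3-13 9-15 5-53 1-61 30-12 11 2-19-4-26-17-51z"/><path data-summit="179 17" data-summit-m="504" d="M275 16l-258 0-1 166 26 4 26 0 16-4 21-10 23-2 0-11 5-12 10-8 40-18 17-12 10-10 10-21 22-21 13-23 20-2 21 10 12-1-17-9z"/>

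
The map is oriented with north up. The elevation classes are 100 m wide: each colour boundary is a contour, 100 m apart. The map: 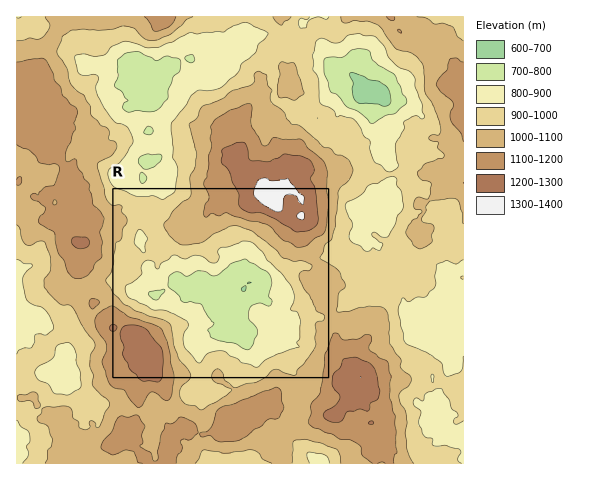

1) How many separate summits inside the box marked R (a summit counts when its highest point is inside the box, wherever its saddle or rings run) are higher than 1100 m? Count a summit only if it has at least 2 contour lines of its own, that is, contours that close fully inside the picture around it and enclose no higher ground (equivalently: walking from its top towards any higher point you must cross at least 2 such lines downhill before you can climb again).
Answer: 2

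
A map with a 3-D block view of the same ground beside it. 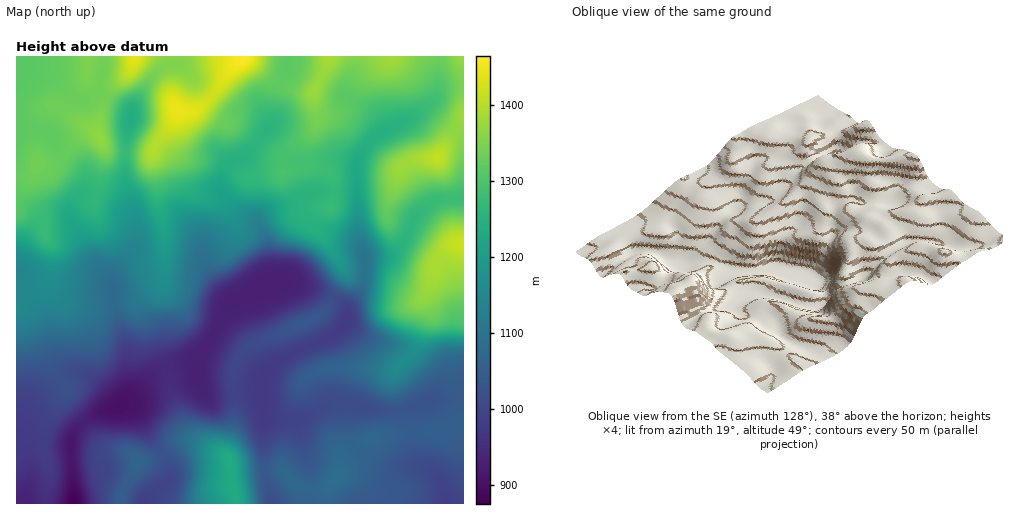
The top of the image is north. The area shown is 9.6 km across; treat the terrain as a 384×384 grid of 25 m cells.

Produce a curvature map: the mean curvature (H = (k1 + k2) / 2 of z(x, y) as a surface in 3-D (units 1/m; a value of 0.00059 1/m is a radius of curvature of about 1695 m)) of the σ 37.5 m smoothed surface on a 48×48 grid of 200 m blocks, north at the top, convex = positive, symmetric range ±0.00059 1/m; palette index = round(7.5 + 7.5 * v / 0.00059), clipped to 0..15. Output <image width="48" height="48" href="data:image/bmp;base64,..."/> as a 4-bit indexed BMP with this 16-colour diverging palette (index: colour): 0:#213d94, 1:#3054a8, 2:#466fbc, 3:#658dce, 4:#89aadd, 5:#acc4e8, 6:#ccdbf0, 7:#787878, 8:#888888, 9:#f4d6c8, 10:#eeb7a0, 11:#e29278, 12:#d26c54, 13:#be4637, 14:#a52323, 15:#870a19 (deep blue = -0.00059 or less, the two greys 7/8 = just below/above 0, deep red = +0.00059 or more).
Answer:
<image width="48" height="48" href="data:image/bmp;base64,Qk32BAAAAAAAAHYAAAAoAAAAMAAAADAAAAABAAQAAAAAAIAEAAATCwAAEwsAABAAAAAAAAAAlD0hAKhUMAC8b0YAzo1lAN2qiQDoxKwA8NvMAHh4eACIiIgAyNb0AKC37gB4kuIAVGzSADdGvgAjI6UAGQqHAHWbkwWY71FpdZyGj/kBaIZ5ZWeImZmGaHSNswi3n5NGU47Kv/QDirmbl3iHiZqFaYR9wwnGW8dEMDm6r8EFvKd7yoh2eJhleaV9wgvGN8uXQSaXr7IJ62NZuoiHZmVVeZaNshvGR964Qkio79Mb2FRpl3eHZlVWeIacgCvHjf2WZnrP/8EIuFV6l3iHd3d4iIebYCvbz9dHu6rf/XAXqFWKmImpiIiZmHeLgCnKiGNJy7zbiGI2h1WcqZvLmZmZiHeKtRV1MzNZuruUWnNGZlaKdniqmImZiHh4ulIjRVQ1i6YQa3Vmd1VWVmREZmd4iHd3rLYjVmVVenIAenZmiXdmh2MiREVWeGZ3m9tlVWZomEM0mnZlephmdURYlkRWd3Z3isyGZFZpp1ZVu2ZlfMhUVVad6WVWh3d4iHZ4dWZoqGZWy2ZmfOuIiZmd+nZVd3d4dUSKdYdWmGZXzHZlV73uyqqL/adVdod3ZnirdIllZVdmrJZVQ0erqZmJztpkRZh2Z4ibg2h2ZDVle8l2VCI0aJh1RYpQAZiGaIebglh3mFNVWd3Lp1MjRXYwADhjNomGiYeLcouXi7U1V5q97rhUNDERWIz9r5mHmpiaVLt1Wvs0ZVVXvv/YQgK//aruramHmpiaWMhmaNskdmVEWKz+cAf//sqYVpiImYeZWbisy9kCZ3dlQzWtYAXdzN2XVneJiId2RnmtycwgRnd3ZTJEJDB8qZupeHeJh4h1NImLx41gAld3dlIBj6BduIqpd3Z4h3d2Ralqx2qIchNndkEX/5BOppy5d1RGZmVFVphrx1d9+iASIQAs/2A7dJ3IaDNauVIlhmd8x1Va76MAAAB/+iAYY3zYaUbP64VplkRtyFRXnf5klnv/tRApk0i7rEfuh4e8l1NtyENXee5W7v/8dQBusyWM3HasZVesl2Nut0RWebYY7tuHhgG/1DRqytd7Y2m6dmOOlVVXinEa7Jd5yQHfxTRpuLZoU3vJVVOsVHiaqEEmmYit6gLPlCNHdHd3Y2m6ZjPLVqu6dYhVZ3iKyQO+yFQyMnqJlUaKhjSqd4h0SMuZp1VGqAObyoZDVIqbyEV4c0inVWZCW8mL2WZpuASsupdppXmZqmR5cD3YeJmFe6h6uqqatxSt2naNsmmoinNtsD/7mry3VmaJh3mIlhSu7KrfsWmneYR/4D/6Z3ZkREWKl2ZldiJ6ve3vwmiXZ4fPwC36eIUjh1V4qpl1eWJFWIeNtHd2ZonPgAftqag1zIVFaJy3epQjNERapXd2aKmtYABtyrp1raZEVnvJmahUQzR5mXiHeZeecABL3M60OadURGmpmZiHZDRmnniamGV9kABt7L73FHZlRIuWeIZmZlQzf3eJh2ZqogCP/Gfec0R4h6+1RndmeIdCXHd3d4lmvGA9+jFv5zFZqI7mNYmIialkWnd3d4p0n/MHpjJK7HRmZkjZRXmZmIl0and3dopzPPoSREZ5vtuUVkW8dVeaqXd0end3dnmDKf+FZVaIev+kVlWsp2eJuneFjA=="/>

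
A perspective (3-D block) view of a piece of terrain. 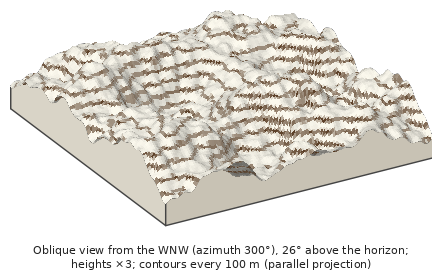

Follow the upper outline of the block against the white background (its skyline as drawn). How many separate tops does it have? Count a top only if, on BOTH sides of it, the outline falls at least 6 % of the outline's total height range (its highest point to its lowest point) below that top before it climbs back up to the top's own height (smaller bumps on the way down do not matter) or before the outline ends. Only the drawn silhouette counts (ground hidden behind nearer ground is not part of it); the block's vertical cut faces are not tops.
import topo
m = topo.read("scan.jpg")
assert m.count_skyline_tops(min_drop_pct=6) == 2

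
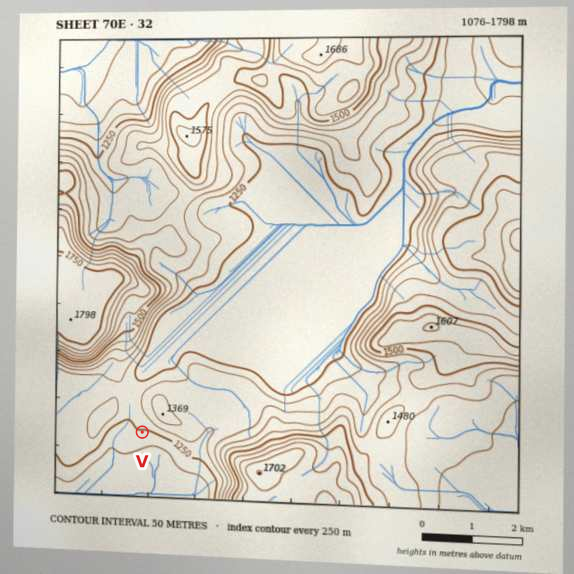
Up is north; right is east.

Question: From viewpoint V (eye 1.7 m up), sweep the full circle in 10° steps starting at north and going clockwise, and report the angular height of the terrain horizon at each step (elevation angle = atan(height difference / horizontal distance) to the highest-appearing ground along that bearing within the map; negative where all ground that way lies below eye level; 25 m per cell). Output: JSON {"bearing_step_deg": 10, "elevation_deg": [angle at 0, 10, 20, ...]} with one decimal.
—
{"bearing_step_deg": 10, "elevation_deg": [7.3, 8.1, 10.1, 11.7, 12.8, 13.0, 12.3, 10.6, 8.0, 5.2, 8.6, 9.7, 8.4, 0.4, -2.4, -2.7, -2.9, -3.0, -3.1, -3.2, -3.0, -2.8, -2.5, -2.1, -0.5, 1.0, 2.7, 4.0, 4.6, 5.1, 5.3, 5.2, 11.7, 12.8, 11.1, 9.4]}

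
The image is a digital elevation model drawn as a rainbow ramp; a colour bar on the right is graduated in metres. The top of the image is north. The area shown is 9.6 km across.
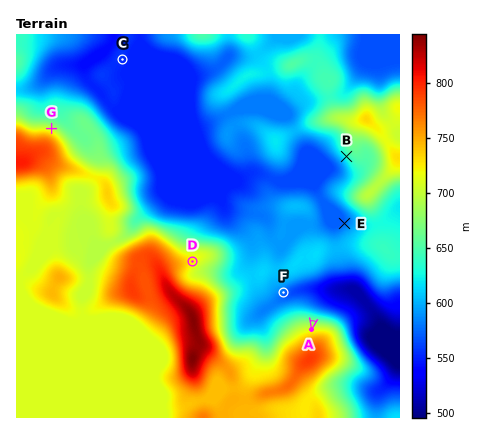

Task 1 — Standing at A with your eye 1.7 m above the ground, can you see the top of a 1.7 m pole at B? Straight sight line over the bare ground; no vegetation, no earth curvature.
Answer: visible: true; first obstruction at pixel None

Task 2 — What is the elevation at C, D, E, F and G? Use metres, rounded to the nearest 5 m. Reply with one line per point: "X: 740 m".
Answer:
C: 555 m
D: 725 m
E: 575 m
F: 575 m
G: 700 m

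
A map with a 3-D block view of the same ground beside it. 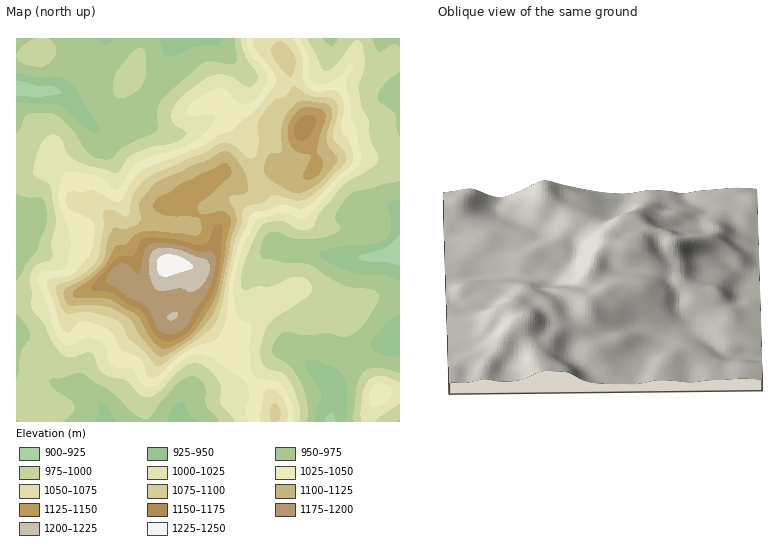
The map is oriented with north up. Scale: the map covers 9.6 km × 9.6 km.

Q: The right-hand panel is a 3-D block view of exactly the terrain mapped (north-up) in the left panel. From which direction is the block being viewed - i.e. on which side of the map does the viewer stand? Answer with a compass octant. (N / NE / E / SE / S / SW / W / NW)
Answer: N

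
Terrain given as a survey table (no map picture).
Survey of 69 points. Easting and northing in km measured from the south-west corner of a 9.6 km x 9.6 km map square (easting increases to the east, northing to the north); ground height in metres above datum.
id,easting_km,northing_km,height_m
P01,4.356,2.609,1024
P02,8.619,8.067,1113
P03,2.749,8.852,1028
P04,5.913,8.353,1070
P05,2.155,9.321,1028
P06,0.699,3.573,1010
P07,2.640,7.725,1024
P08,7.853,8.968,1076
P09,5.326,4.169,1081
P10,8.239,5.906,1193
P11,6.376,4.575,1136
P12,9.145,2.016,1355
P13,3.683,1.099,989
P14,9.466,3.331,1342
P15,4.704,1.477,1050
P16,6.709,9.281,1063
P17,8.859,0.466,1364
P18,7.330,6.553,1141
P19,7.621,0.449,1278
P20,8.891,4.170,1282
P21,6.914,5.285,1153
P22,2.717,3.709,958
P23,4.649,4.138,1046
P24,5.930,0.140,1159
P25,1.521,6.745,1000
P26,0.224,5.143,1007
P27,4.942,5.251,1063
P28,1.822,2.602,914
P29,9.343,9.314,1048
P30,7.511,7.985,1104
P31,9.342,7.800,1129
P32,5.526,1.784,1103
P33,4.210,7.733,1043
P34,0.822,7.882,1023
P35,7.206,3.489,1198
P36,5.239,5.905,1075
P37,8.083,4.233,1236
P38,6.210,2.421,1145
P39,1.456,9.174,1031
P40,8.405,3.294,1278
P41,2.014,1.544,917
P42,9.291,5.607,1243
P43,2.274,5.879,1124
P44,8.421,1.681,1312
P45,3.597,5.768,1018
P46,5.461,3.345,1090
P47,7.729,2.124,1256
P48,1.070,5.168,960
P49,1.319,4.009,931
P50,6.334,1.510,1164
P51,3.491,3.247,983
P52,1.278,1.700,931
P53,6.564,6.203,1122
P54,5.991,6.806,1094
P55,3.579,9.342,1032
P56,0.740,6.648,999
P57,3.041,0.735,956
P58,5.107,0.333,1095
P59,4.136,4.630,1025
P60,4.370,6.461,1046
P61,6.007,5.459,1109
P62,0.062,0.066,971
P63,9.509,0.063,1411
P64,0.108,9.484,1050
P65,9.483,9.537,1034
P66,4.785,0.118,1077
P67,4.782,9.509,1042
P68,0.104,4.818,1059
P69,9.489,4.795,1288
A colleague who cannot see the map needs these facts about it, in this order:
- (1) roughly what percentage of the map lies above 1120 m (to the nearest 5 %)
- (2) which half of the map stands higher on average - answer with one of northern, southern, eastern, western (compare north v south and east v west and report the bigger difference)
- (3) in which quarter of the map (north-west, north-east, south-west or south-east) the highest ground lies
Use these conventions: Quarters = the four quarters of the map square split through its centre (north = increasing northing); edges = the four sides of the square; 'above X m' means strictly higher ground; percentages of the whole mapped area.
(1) Roughly 30 % of the ground is higher than 1120 m.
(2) Taken as a whole, the eastern half is higher than the western.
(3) The highest point lies in the south-east quarter of the map.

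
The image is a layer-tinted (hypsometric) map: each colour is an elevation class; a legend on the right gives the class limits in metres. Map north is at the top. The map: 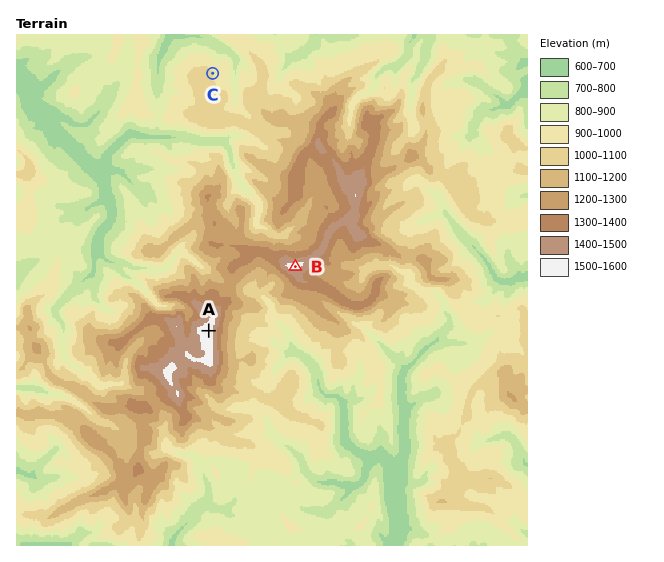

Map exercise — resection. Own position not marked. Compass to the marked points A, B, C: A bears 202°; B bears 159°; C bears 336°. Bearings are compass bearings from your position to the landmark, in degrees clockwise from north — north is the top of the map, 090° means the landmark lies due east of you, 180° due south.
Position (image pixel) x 265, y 190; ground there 1180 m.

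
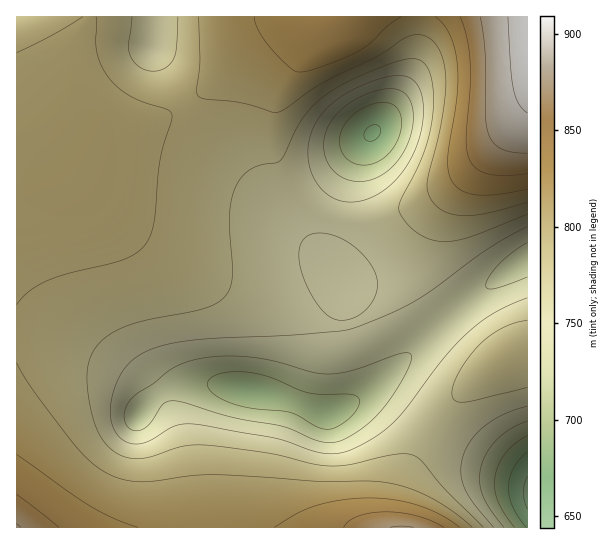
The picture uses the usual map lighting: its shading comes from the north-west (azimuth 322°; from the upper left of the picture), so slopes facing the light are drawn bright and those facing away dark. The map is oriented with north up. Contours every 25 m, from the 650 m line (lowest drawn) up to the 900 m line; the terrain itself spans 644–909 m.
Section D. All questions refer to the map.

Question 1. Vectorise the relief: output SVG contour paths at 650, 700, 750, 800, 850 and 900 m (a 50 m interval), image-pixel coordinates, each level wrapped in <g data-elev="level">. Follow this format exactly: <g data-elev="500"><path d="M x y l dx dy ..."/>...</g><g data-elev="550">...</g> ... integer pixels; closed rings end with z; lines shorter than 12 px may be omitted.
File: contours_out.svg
<g data-elev="650"><path d="M527 509l-4-16 1-8 3-9"/></g><g data-elev="700"><path d="M515 527l-11-14-6-12-3-11 0-12 3-12 7-12 10-11 12-7"/><path d="M323 429l-8-3-16-10-9-4-40-4-22-6-16-9-4-6 0-5 5-5 8-4 12-1 13 0 23 5 40 16 13 1 27 0 9 3 2 4-1 5-9 12-16 10z"/><path d="M359 165l-11-6-7-9-1-12 4-12 10-12 13-8 15-4 11 2 5 6 3 9 0 12-5 12-7 11-10 7-10 4z"/></g><g data-elev="750"><path d="M494 527l-20-24-9-14-4-15 1-16 9-17 14-15 19-12 23-8"/><path d="M335 319l-9-5-9-11-10-16-6-17-2-13 1-11 5-8 8-4 8-1 9 1 20 9 17 16 6 10 3 8 2 8-2 8-3 8-6 7-8 7-8 4-8 1z"/><path d="M527 298l-30 13-24 17-27 27-39 52-13 15-21 16-27 14-12 2-13-1-46-15-85-14-15 2-26 15-8 3-8 0-7-2-6-4-5-6-3-7-2-11 1-11 7-23 11-17 17-12 20-6 27-5 108-6 40-3 15-4 36-14 23-12 19-12 54-40 39-22"/><path d="M349 202l-11-2-11-6-8-8-6-10-4-13-1-12 2-13 4-12 7-11 9-10 11-8 14-8 18-8 16-5 12-1 9 3 5 4 5 7 3 18-2 24-8 24-12 19-16 16-18 9z"/></g><g data-elev="800"><path d="M472 527l-19-16-23-14-23-9-22-6-19-1-48 0-101-6-24 1-48 6-15-1-13-3-20-11-19-18-44-58-17-28"/><path d="M17 305l13-14 19-11 21-7 45-11 18-7 12-10 8-16 7-68 11-40 1-7-6-5-21-6-15-7-12-8-9-10-8-12-4-13-1-11 0-25"/><path d="M83 17l-30 18-36 18"/><path d="M199 17l1 42-3 30 1 7 7 3 40 5 29 9 9-3 36-25 60-30 26-17 12-3 10 2 8 6 6 10 3 13 2 15-5 42-14 58 0 9 4 9 5 7 7 5 10 3 10 2 26-3 38-11"/></g><g data-elev="850"><path d="M59 527l-42-33"/><path d="M444 527l-13-6-14-5-31-4-15 1-13 3-9 5-5 6"/><path d="M460 17l7 20 3 24 0 26-4 52 1 11 2 9 8 10 11 5 17 2 22-2"/></g><g data-elev="900"><path d="M508 17l3 50 2 22 5 14 9 10"/></g>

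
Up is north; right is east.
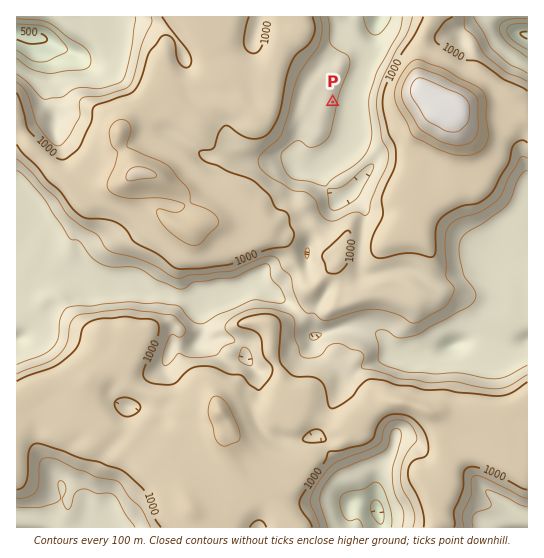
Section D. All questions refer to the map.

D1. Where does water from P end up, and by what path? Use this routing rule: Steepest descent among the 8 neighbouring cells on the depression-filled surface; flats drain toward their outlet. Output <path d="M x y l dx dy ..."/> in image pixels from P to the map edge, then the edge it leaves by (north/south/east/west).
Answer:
<path d="M333 102l16 0 0-1 6-8 3-6 0-2 4-7 1-8 11-19 0-22 5-12"/>
exit: north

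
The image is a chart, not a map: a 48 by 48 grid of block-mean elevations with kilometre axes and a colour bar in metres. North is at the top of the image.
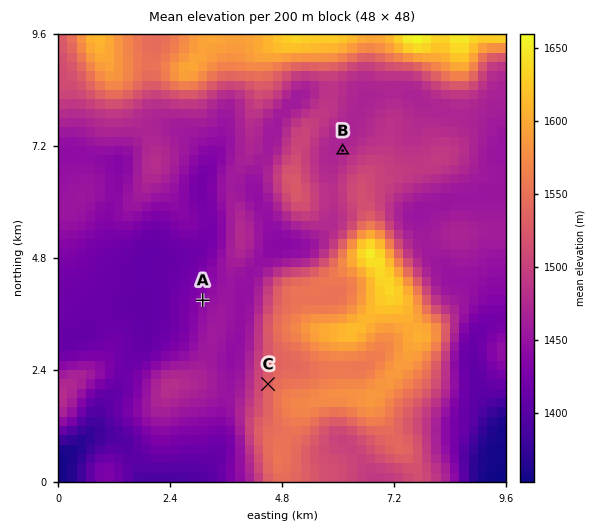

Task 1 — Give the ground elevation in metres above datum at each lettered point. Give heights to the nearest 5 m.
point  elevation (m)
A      1440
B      1470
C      1530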